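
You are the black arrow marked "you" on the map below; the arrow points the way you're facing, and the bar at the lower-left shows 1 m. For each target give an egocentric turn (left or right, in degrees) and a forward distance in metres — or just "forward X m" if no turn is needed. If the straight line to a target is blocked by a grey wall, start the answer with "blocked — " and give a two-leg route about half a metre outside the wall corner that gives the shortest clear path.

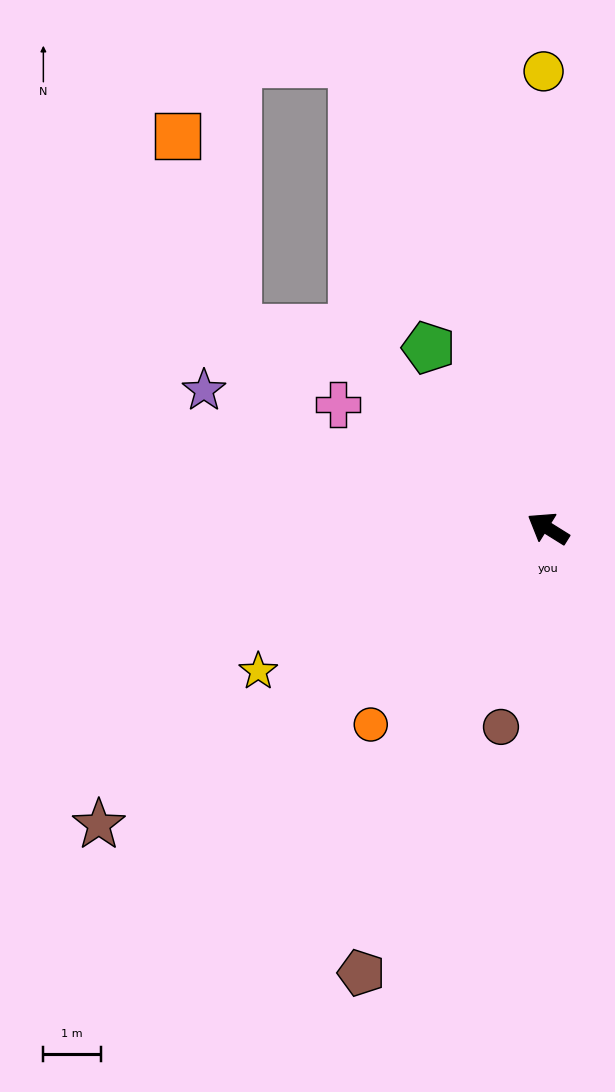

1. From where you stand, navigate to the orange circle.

turn left 80°, forward 4.6 m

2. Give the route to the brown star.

turn left 65°, forward 9.4 m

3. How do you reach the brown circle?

turn left 109°, forward 3.6 m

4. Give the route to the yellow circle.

turn right 57°, forward 8.0 m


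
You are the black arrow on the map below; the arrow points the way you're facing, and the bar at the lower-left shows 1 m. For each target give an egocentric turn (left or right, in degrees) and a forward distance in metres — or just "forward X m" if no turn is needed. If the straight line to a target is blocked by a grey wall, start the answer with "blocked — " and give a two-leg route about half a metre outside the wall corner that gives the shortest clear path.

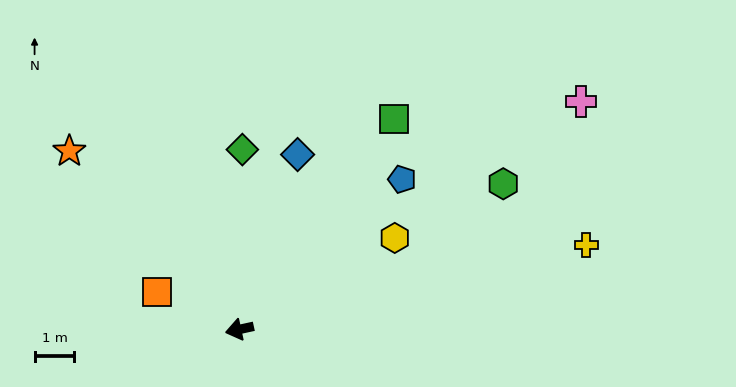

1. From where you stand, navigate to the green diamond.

turn right 103°, forward 4.5 m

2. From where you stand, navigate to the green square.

turn right 139°, forward 6.6 m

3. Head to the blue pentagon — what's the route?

turn right 150°, forward 5.6 m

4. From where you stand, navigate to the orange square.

turn right 37°, forward 2.3 m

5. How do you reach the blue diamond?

turn right 121°, forward 4.6 m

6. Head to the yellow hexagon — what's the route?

turn right 162°, forward 4.5 m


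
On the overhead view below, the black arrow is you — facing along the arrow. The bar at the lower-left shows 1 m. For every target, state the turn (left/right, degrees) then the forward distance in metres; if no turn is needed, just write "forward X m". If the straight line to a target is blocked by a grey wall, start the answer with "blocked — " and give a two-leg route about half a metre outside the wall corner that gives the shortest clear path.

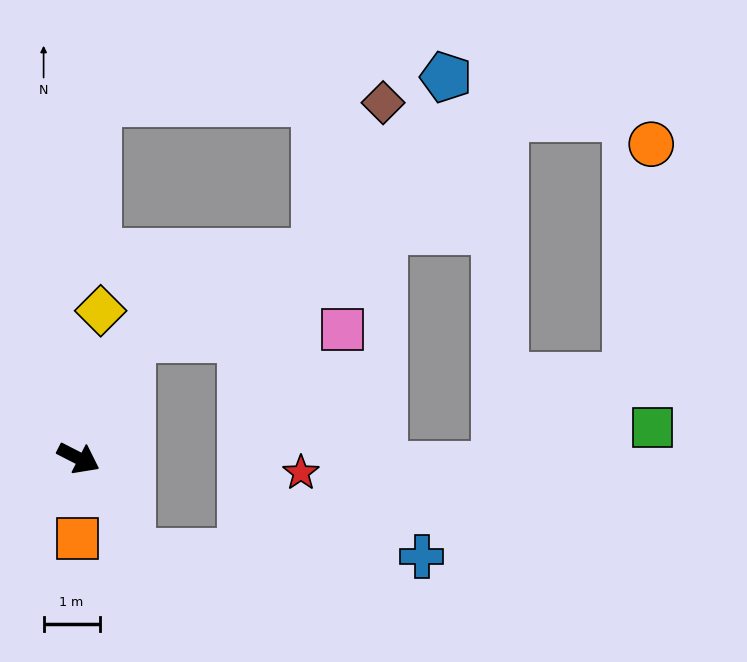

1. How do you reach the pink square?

blocked — turn left 93°, forward 2.3 m, then turn right 63°, forward 3.8 m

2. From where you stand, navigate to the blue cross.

blocked — turn right 33°, forward 1.9 m, then turn left 59°, forward 5.2 m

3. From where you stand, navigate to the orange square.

turn right 64°, forward 1.4 m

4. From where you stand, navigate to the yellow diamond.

turn left 109°, forward 2.7 m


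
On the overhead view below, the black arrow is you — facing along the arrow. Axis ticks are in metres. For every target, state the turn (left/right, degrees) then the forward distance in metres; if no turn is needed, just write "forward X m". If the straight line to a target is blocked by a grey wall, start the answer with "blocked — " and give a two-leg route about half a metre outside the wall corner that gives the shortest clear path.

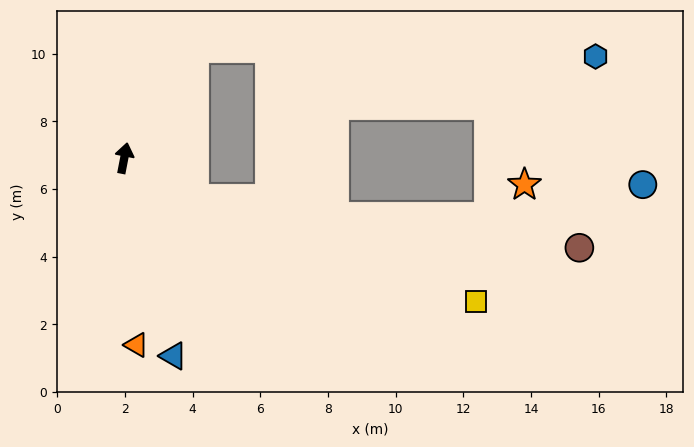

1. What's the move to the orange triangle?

turn right 165°, forward 5.5 m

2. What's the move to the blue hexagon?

blocked — turn right 22°, forward 3.8 m, then turn right 58°, forward 11.9 m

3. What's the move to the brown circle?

blocked — turn right 109°, forward 2.4 m, then turn left 23°, forward 11.5 m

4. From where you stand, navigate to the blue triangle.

turn right 155°, forward 6.0 m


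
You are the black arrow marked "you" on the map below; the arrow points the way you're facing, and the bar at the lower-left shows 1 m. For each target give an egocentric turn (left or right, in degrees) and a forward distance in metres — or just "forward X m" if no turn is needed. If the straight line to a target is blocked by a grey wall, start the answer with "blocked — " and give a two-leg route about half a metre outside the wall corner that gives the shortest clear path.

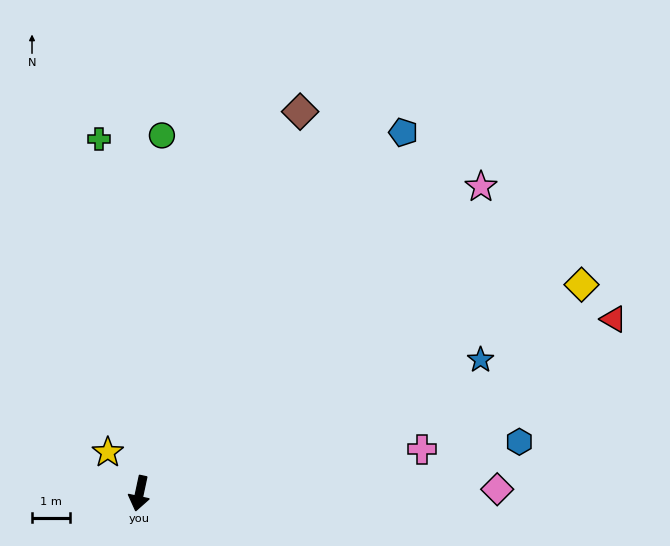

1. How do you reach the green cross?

turn right 161°, forward 9.3 m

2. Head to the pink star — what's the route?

turn left 144°, forward 12.0 m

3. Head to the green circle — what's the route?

turn right 172°, forward 9.4 m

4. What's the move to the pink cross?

turn left 111°, forward 7.5 m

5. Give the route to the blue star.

turn left 123°, forward 9.6 m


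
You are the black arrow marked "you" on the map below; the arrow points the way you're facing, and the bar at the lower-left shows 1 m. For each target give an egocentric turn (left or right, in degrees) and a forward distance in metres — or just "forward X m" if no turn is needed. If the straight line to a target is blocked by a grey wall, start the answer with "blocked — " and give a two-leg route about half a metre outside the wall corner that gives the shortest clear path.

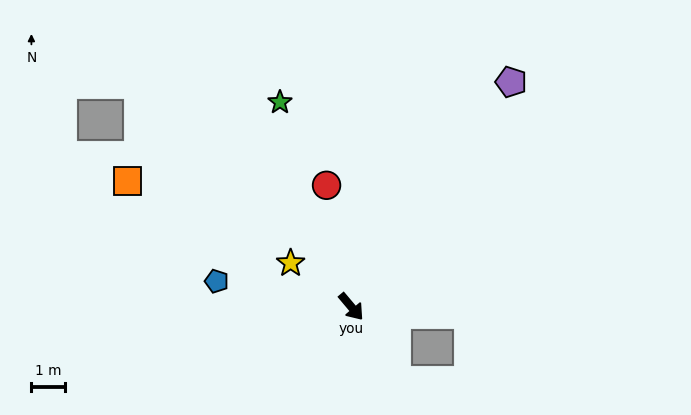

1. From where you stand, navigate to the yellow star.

turn right 166°, forward 2.2 m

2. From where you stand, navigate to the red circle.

turn left 151°, forward 3.6 m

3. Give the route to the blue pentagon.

turn right 141°, forward 4.0 m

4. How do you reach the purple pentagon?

turn left 104°, forward 8.1 m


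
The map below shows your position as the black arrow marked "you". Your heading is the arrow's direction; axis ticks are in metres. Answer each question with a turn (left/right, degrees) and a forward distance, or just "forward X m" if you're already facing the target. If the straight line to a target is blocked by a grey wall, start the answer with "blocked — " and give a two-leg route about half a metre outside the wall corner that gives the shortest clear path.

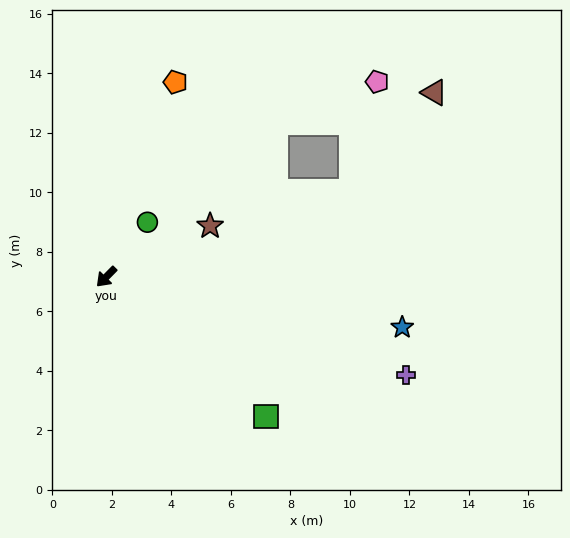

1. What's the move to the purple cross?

turn left 116°, forward 10.6 m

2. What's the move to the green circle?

turn right 172°, forward 2.3 m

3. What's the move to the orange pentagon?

turn right 155°, forward 6.9 m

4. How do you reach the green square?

turn left 93°, forward 7.1 m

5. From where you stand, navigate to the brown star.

turn left 161°, forward 3.9 m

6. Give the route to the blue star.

turn left 125°, forward 10.1 m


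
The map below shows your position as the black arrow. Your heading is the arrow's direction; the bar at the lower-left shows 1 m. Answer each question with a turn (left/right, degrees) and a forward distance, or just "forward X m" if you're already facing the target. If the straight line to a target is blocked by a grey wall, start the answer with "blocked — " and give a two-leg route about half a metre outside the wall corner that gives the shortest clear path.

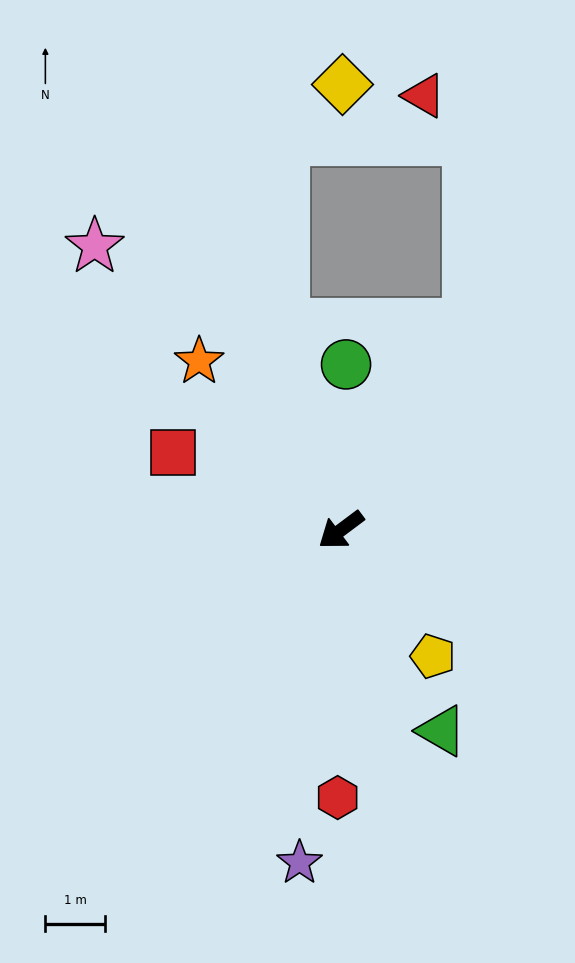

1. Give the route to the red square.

turn right 62°, forward 3.1 m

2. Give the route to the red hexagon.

turn left 52°, forward 4.5 m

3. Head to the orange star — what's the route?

turn right 87°, forward 3.7 m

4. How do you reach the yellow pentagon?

turn left 89°, forward 2.6 m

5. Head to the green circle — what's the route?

turn right 129°, forward 2.8 m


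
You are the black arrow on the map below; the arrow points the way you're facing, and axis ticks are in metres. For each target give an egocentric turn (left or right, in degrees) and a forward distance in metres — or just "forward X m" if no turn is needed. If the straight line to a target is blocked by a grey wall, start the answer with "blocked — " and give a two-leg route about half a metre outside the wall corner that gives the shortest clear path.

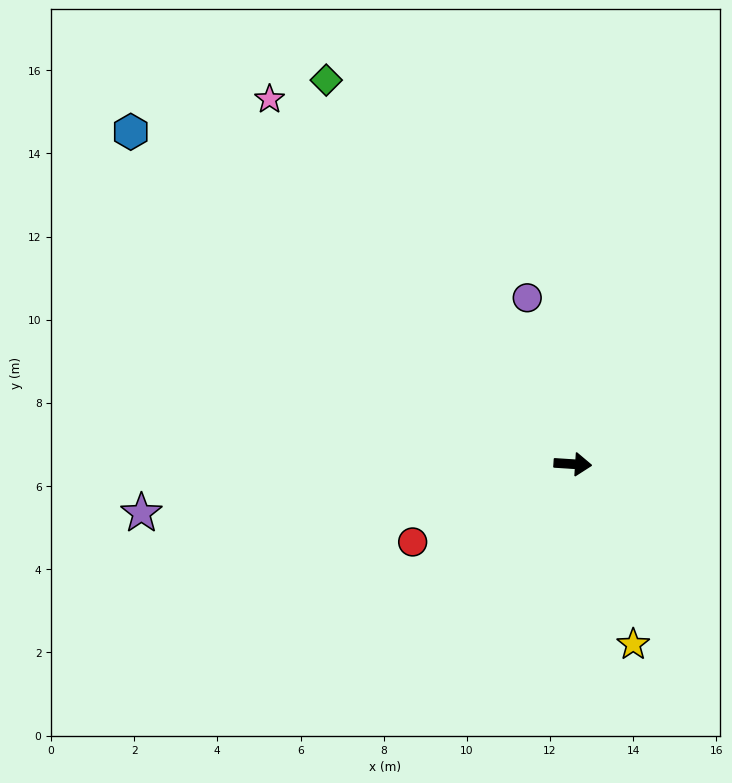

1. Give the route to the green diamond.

turn left 126°, forward 11.0 m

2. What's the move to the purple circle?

turn left 109°, forward 4.1 m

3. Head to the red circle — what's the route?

turn right 150°, forward 4.3 m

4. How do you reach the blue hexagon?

turn left 147°, forward 13.3 m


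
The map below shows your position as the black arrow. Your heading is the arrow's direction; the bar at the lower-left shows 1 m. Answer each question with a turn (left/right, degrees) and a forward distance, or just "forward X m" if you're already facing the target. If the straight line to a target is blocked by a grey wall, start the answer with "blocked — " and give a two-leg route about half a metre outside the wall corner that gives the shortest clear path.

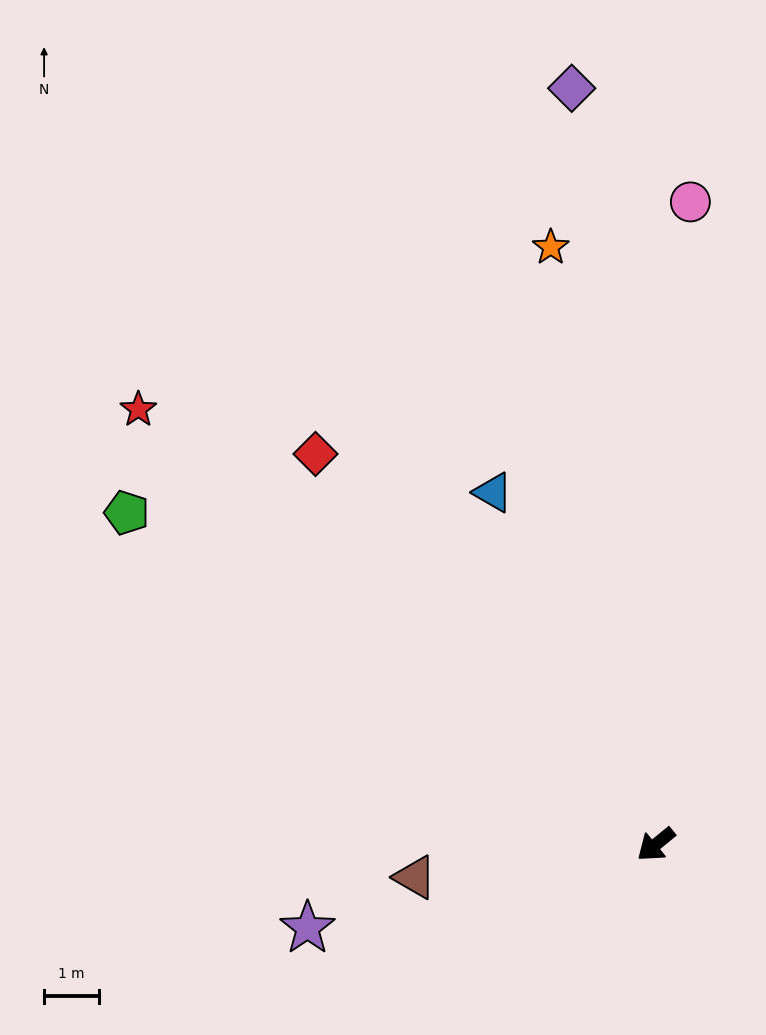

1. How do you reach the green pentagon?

turn right 71°, forward 11.3 m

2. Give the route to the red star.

turn right 79°, forward 12.2 m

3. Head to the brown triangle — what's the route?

turn right 32°, forward 4.4 m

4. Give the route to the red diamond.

turn right 88°, forward 9.4 m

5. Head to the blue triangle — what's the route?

turn right 105°, forward 7.0 m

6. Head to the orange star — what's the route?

turn right 119°, forward 11.0 m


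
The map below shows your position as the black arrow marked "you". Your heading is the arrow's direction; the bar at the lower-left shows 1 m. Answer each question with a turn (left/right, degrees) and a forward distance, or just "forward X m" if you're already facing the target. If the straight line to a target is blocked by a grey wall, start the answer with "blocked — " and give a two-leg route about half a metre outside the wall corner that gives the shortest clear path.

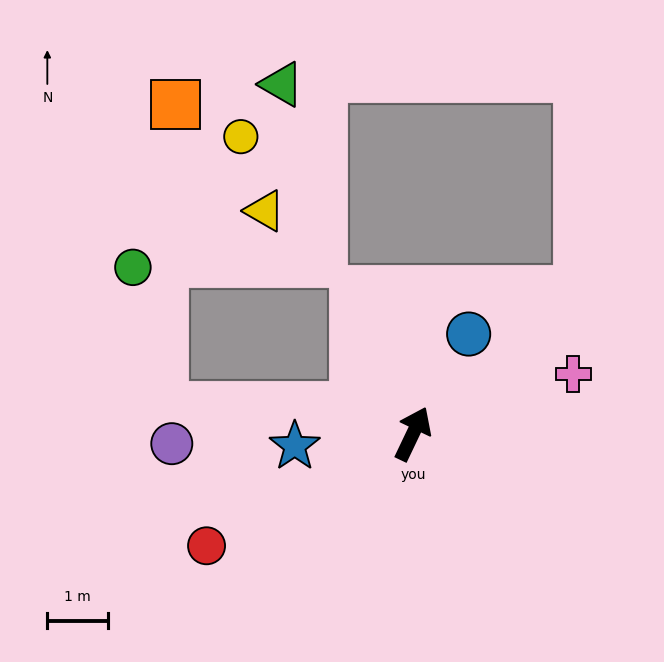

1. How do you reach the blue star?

turn left 121°, forward 2.0 m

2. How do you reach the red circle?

turn left 144°, forward 3.9 m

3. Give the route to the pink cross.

turn right 44°, forward 2.8 m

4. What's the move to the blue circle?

turn right 4°, forward 1.9 m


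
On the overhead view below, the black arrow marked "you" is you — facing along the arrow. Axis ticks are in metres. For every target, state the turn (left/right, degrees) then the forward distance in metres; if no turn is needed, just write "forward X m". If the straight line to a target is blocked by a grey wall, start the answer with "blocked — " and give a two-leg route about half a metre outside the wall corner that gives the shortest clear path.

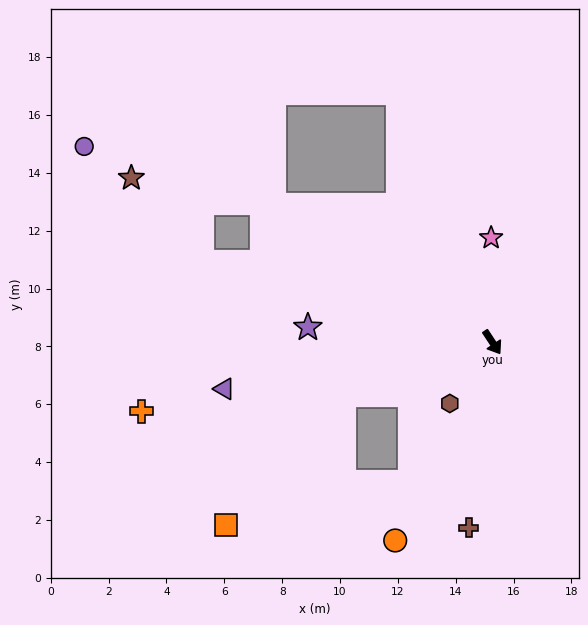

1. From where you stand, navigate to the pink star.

turn left 147°, forward 3.6 m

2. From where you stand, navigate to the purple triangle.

turn right 114°, forward 9.4 m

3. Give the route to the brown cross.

turn right 41°, forward 6.5 m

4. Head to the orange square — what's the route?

blocked — turn right 104°, forward 5.4 m, then turn left 28°, forward 6.1 m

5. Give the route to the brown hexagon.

turn right 68°, forward 2.6 m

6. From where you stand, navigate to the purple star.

turn right 128°, forward 6.4 m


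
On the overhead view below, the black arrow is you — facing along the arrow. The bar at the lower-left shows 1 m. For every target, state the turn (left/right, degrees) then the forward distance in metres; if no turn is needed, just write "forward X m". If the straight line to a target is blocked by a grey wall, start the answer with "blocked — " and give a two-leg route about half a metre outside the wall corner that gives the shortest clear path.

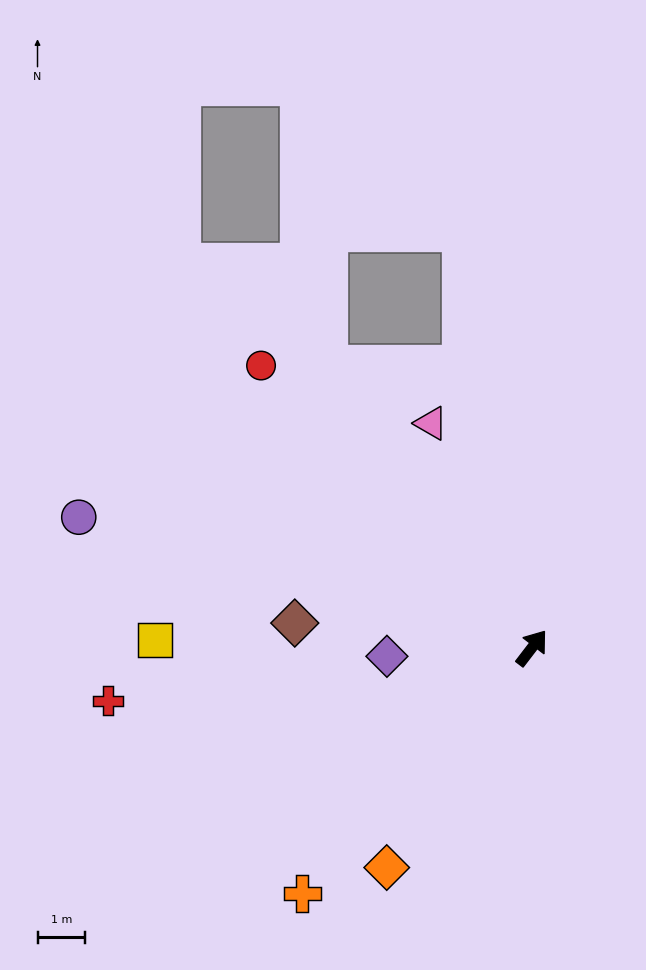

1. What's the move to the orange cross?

turn left 174°, forward 7.0 m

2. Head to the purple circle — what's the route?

turn left 111°, forward 9.9 m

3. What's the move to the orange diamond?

turn right 176°, forward 5.5 m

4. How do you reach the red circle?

turn left 81°, forward 8.2 m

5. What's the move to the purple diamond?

turn left 131°, forward 3.0 m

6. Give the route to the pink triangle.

turn left 62°, forward 5.2 m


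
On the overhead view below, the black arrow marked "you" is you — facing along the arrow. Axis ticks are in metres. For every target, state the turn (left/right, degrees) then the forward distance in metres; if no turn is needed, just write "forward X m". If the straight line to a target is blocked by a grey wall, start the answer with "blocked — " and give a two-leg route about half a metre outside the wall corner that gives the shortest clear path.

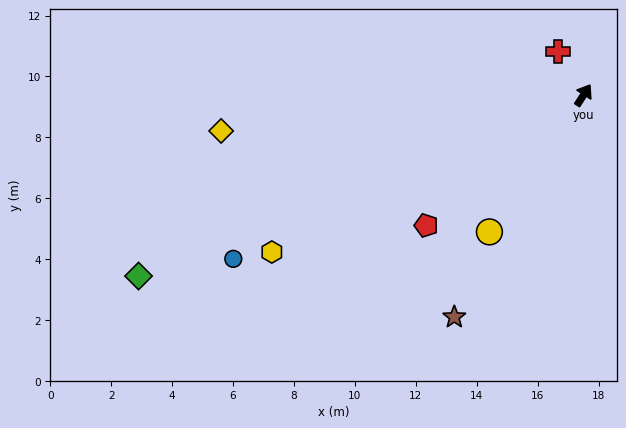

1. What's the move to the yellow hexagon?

turn left 149°, forward 11.5 m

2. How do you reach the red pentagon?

turn left 162°, forward 6.7 m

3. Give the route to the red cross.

turn left 63°, forward 1.7 m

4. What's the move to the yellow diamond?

turn left 128°, forward 12.0 m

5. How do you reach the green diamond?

turn left 145°, forward 15.8 m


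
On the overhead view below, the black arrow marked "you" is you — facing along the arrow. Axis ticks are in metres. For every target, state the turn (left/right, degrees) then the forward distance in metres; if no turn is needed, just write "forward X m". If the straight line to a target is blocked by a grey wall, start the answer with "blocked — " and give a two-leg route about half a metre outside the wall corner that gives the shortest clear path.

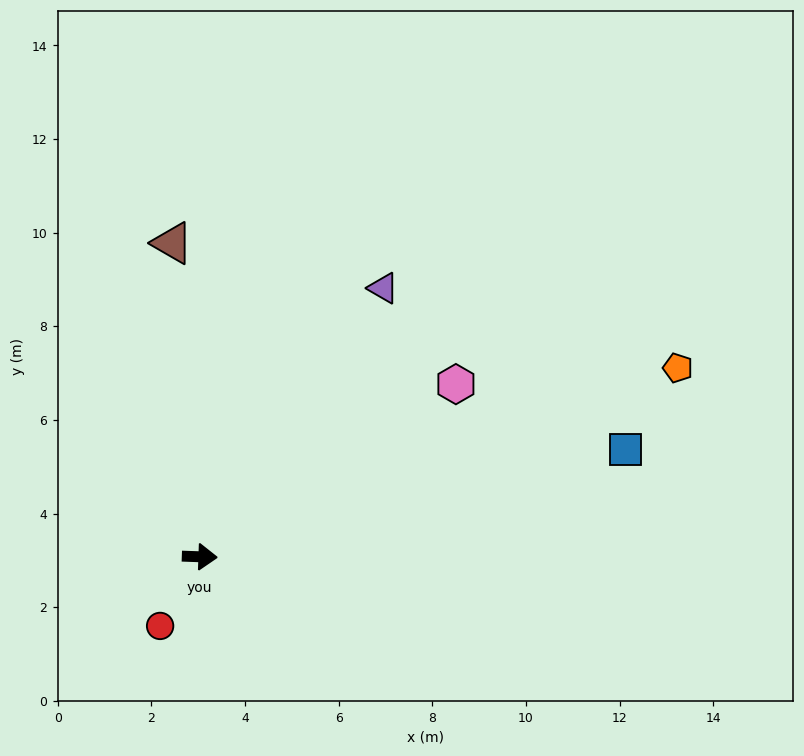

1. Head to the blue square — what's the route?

turn left 16°, forward 9.4 m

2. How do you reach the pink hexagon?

turn left 36°, forward 6.6 m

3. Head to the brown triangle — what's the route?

turn left 97°, forward 6.7 m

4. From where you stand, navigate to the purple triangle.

turn left 58°, forward 6.9 m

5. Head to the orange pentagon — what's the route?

turn left 24°, forward 11.0 m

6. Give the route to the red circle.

turn right 118°, forward 1.7 m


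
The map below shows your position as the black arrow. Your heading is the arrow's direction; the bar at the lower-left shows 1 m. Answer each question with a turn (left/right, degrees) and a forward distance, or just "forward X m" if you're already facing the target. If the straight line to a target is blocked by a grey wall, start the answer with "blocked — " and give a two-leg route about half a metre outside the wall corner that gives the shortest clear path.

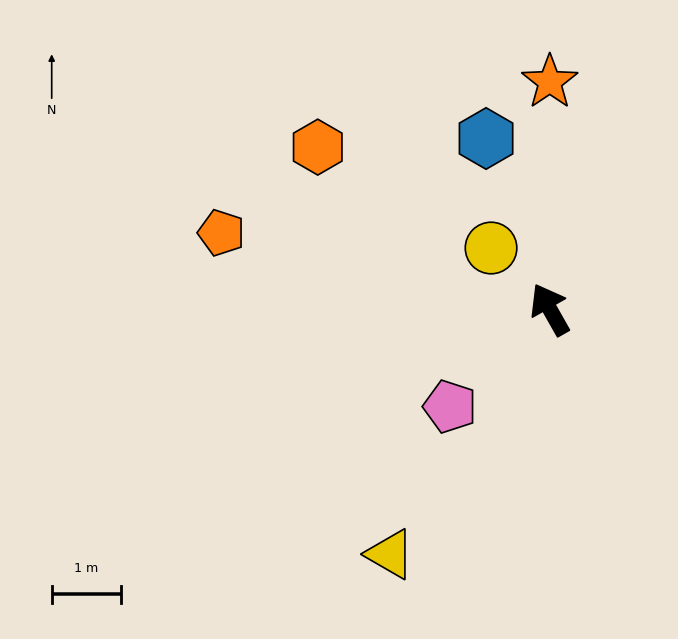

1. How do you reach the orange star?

turn right 30°, forward 3.3 m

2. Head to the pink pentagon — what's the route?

turn left 105°, forward 2.0 m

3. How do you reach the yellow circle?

turn left 14°, forward 1.2 m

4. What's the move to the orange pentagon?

turn left 47°, forward 4.9 m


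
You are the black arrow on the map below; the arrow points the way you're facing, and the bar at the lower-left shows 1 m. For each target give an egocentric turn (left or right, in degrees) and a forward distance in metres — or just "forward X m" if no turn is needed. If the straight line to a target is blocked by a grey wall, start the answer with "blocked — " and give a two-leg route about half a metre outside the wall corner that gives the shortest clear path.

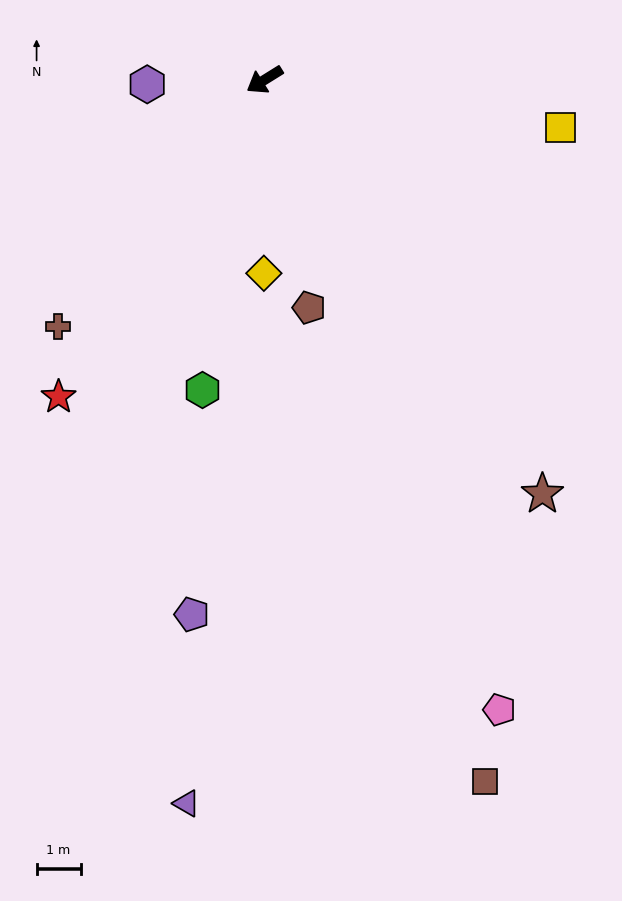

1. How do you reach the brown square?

turn left 76°, forward 16.7 m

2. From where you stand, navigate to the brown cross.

turn left 18°, forward 7.3 m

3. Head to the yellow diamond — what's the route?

turn left 58°, forward 4.4 m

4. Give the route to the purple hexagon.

turn right 30°, forward 2.7 m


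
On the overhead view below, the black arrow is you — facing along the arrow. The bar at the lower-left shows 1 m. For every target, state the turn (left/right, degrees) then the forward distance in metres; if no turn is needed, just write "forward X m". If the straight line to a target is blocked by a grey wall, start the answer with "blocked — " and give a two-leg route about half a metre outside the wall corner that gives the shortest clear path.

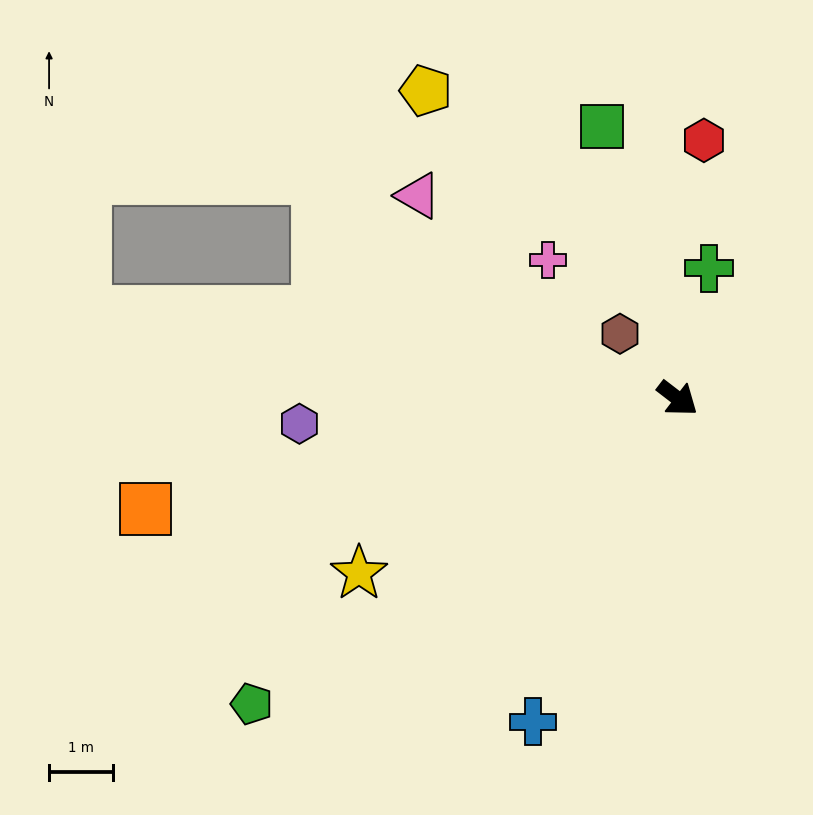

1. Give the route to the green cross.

turn left 114°, forward 2.1 m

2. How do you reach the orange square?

turn right 131°, forward 8.5 m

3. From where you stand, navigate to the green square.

turn left 143°, forward 4.4 m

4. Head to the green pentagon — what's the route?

turn right 107°, forward 8.2 m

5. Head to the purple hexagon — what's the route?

turn right 139°, forward 5.9 m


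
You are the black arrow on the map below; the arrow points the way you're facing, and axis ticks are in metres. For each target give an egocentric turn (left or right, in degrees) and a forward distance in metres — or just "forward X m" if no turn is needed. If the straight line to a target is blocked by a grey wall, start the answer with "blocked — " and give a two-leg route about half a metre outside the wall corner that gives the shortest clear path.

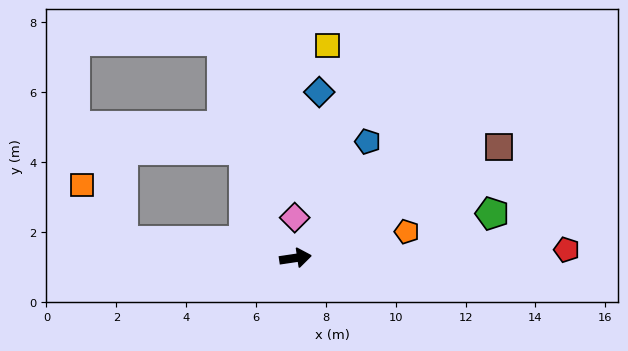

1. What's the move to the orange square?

blocked — turn left 166°, forward 5.0 m, then turn right 48°, forward 2.0 m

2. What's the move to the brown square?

turn left 20°, forward 6.6 m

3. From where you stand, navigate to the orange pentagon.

turn left 5°, forward 3.3 m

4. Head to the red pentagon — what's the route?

turn right 7°, forward 7.8 m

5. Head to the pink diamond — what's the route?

turn left 83°, forward 1.2 m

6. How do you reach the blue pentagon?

turn left 50°, forward 3.9 m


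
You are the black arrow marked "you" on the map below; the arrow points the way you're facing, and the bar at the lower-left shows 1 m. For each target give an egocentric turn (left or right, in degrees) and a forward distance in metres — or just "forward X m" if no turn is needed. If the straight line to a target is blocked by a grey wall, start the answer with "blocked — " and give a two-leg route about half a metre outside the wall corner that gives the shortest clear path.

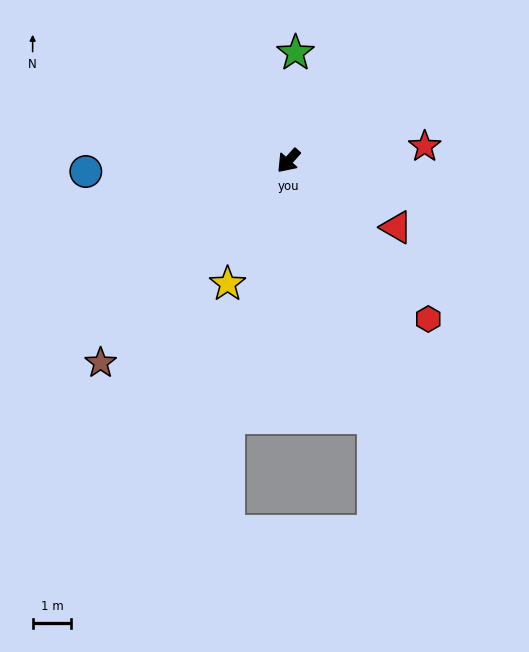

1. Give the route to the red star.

turn left 138°, forward 3.5 m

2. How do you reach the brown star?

forward 7.1 m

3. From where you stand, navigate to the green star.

turn right 142°, forward 2.8 m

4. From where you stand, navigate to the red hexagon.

turn left 83°, forward 5.5 m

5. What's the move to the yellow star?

turn left 16°, forward 3.5 m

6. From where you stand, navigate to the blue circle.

turn right 45°, forward 5.2 m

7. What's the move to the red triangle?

turn left 100°, forward 3.3 m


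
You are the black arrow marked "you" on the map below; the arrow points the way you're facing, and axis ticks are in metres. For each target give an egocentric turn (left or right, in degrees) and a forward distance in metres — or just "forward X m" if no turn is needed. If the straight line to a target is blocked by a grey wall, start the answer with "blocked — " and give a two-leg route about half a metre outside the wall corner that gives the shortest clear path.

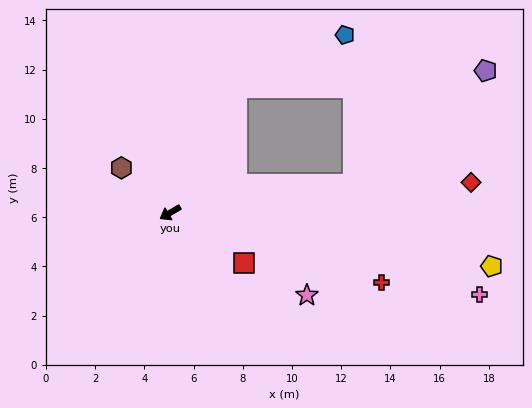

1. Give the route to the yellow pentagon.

turn left 140°, forward 13.2 m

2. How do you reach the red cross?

turn left 131°, forward 9.0 m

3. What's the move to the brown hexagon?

turn right 73°, forward 2.7 m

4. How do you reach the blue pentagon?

blocked — turn right 149°, forward 5.8 m, then turn right 35°, forward 4.9 m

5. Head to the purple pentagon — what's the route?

blocked — turn left 159°, forward 7.5 m, then turn left 31°, forward 7.1 m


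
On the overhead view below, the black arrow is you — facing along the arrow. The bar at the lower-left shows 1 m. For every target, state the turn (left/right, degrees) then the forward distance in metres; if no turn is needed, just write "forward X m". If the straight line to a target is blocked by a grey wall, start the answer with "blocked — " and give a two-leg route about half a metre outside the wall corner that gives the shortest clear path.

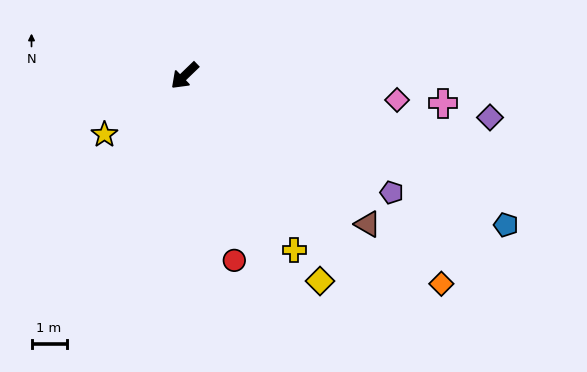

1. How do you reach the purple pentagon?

turn left 107°, forward 6.8 m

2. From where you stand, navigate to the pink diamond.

turn left 129°, forward 6.1 m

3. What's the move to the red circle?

turn left 61°, forward 5.4 m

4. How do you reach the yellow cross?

turn left 78°, forward 5.9 m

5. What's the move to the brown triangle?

turn left 97°, forward 6.7 m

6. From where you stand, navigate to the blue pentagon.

turn left 111°, forward 10.1 m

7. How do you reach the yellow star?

turn right 8°, forward 2.8 m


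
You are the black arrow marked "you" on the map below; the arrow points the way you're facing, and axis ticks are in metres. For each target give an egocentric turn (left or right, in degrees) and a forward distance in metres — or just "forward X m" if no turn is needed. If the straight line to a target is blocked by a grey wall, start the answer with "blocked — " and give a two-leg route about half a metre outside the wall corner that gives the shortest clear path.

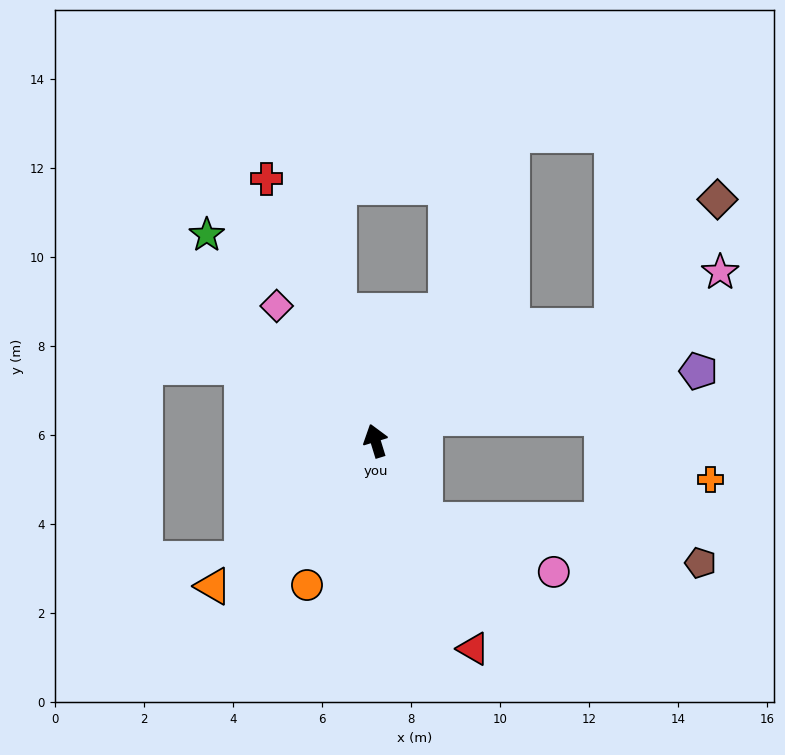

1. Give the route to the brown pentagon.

blocked — turn right 166°, forward 2.1 m, then turn left 50°, forward 6.3 m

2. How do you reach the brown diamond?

blocked — turn right 81°, forward 5.9 m, then turn left 25°, forward 3.7 m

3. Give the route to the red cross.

turn left 5°, forward 6.4 m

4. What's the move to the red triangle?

turn right 172°, forward 5.2 m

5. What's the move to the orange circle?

turn left 138°, forward 3.6 m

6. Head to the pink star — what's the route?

turn right 81°, forward 8.6 m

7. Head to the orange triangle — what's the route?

turn left 115°, forward 4.9 m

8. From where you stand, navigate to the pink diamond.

turn left 19°, forward 3.8 m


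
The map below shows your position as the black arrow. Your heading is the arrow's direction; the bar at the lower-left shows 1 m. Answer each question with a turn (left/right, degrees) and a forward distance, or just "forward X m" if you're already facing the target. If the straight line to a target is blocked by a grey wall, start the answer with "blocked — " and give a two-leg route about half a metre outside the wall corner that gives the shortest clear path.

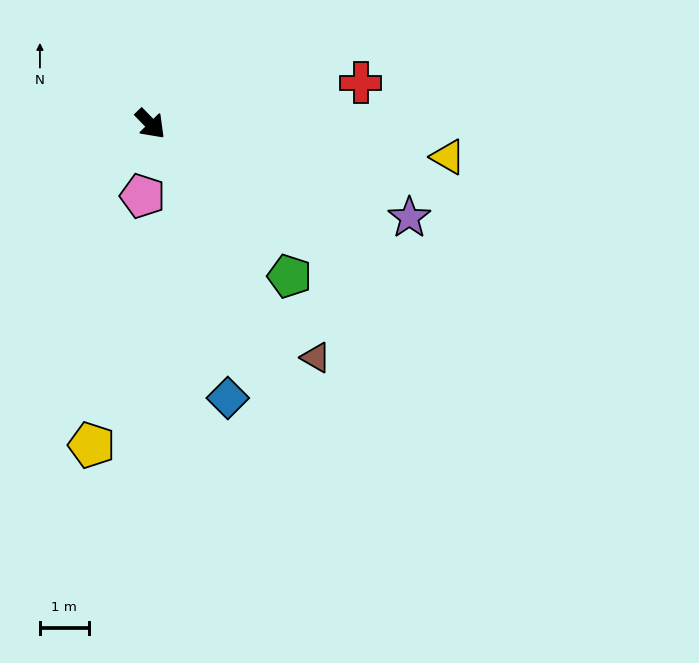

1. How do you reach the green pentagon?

forward 4.2 m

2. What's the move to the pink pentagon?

turn right 50°, forward 1.5 m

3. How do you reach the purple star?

turn left 26°, forward 5.7 m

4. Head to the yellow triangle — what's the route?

turn left 40°, forward 6.1 m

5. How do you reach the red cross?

turn left 57°, forward 4.4 m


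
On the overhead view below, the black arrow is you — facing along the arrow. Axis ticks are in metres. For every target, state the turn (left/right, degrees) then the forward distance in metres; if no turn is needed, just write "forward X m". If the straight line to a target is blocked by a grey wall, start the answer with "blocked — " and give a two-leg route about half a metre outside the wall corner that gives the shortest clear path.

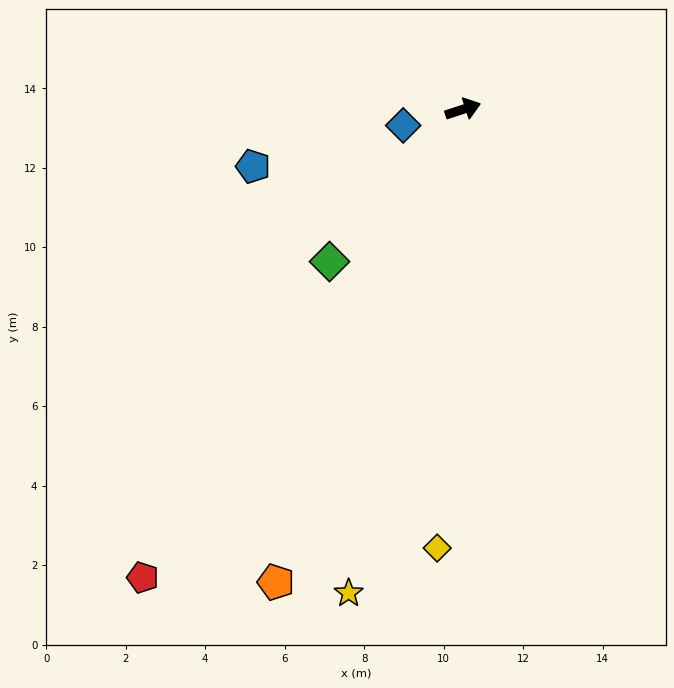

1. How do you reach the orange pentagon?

turn right 130°, forward 12.8 m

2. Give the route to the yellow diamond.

turn right 111°, forward 11.1 m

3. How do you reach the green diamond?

turn right 149°, forward 5.1 m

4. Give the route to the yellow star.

turn right 121°, forward 12.5 m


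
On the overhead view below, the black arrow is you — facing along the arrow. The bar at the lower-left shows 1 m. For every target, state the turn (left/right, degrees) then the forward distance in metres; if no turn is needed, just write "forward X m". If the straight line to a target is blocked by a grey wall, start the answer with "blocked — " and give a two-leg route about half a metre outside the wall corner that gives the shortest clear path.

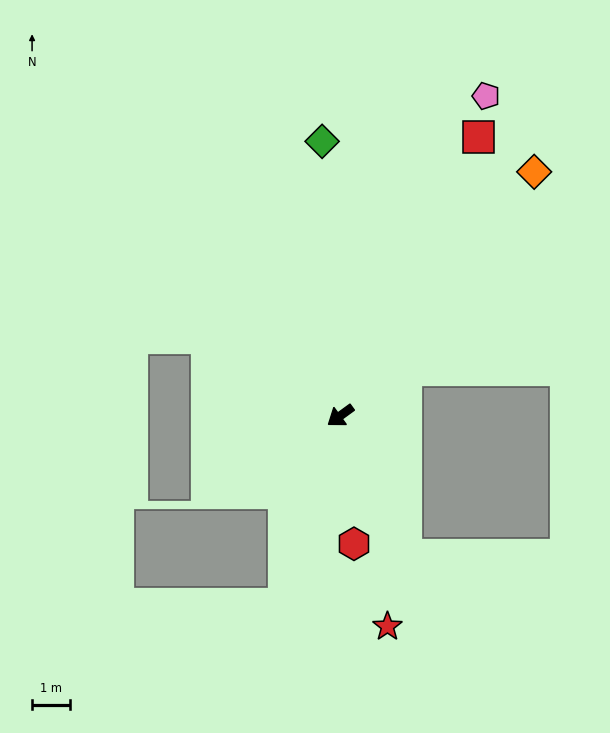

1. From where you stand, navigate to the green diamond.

turn right 122°, forward 7.2 m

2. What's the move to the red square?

turn right 152°, forward 8.2 m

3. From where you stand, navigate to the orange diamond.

turn right 164°, forward 8.2 m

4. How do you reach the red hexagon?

turn left 60°, forward 3.4 m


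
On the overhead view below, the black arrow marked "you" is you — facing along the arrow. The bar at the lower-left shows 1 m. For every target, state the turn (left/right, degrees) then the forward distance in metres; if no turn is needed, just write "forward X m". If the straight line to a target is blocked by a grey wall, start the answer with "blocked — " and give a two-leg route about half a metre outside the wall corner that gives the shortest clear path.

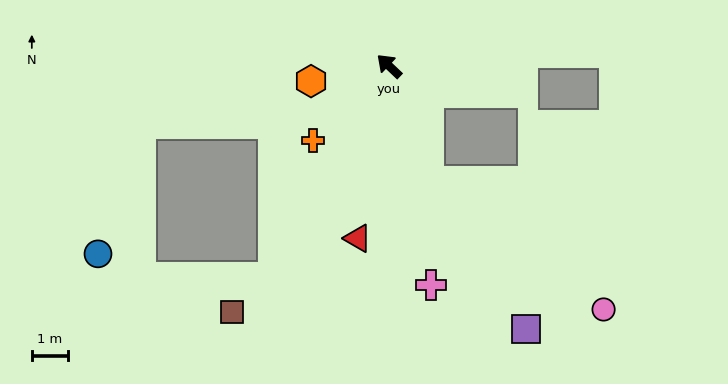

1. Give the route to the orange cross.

turn left 88°, forward 3.0 m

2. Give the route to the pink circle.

blocked — turn left 153°, forward 3.4 m, then turn left 34°, forward 6.1 m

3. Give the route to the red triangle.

turn left 123°, forward 4.9 m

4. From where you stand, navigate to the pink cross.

turn left 144°, forward 6.2 m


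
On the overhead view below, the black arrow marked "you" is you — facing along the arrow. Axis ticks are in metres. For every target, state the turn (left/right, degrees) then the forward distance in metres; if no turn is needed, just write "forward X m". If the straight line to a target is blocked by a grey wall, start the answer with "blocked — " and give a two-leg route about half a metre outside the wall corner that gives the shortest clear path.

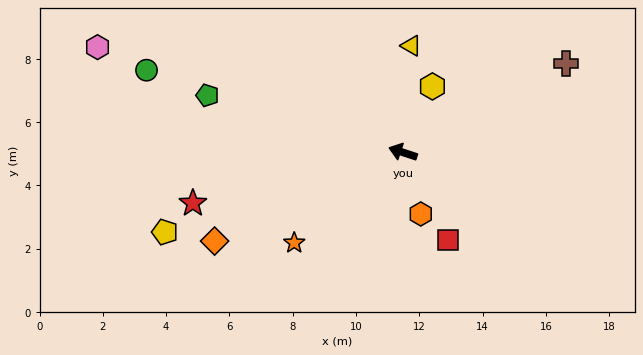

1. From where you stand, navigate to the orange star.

turn left 58°, forward 4.5 m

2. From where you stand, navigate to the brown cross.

turn right 133°, forward 5.9 m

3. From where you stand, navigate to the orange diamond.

turn left 43°, forward 6.6 m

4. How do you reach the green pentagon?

turn left 2°, forward 6.4 m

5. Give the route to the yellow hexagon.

turn right 96°, forward 2.3 m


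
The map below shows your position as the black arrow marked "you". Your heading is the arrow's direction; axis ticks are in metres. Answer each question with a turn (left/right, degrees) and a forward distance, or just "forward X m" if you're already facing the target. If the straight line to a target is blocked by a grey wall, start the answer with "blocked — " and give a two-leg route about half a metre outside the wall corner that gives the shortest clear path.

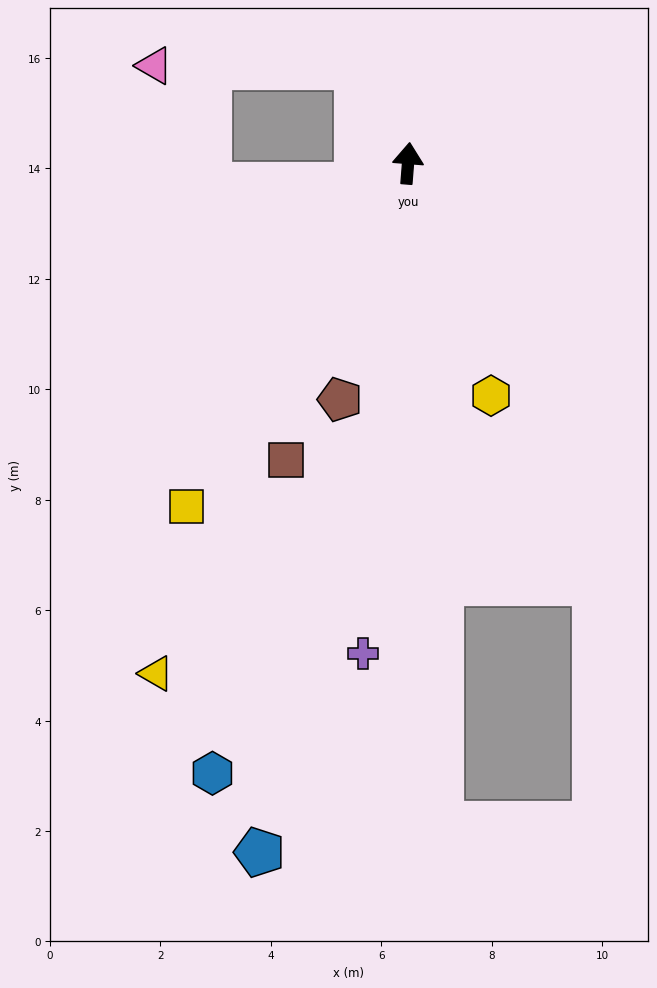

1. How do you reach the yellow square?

turn left 152°, forward 7.4 m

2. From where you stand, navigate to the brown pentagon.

turn left 168°, forward 4.5 m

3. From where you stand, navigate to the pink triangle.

blocked — turn left 32°, forward 2.0 m, then turn left 62°, forward 3.7 m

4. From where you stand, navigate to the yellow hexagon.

turn right 156°, forward 4.5 m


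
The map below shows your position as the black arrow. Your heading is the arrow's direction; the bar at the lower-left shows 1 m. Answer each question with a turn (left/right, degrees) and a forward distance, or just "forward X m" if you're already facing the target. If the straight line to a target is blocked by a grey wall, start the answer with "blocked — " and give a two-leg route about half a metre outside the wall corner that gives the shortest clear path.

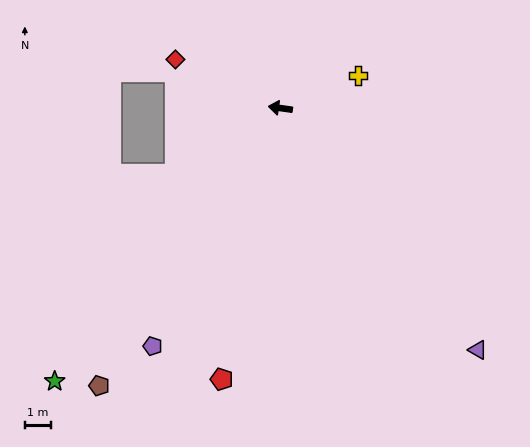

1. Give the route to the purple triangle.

turn left 137°, forward 11.8 m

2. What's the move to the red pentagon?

turn left 86°, forward 10.5 m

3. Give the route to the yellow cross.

turn right 149°, forward 3.2 m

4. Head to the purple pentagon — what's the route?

turn left 70°, forward 10.2 m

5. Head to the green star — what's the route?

turn left 58°, forward 13.4 m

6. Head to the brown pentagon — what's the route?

turn left 65°, forward 12.5 m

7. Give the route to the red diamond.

turn right 17°, forward 4.4 m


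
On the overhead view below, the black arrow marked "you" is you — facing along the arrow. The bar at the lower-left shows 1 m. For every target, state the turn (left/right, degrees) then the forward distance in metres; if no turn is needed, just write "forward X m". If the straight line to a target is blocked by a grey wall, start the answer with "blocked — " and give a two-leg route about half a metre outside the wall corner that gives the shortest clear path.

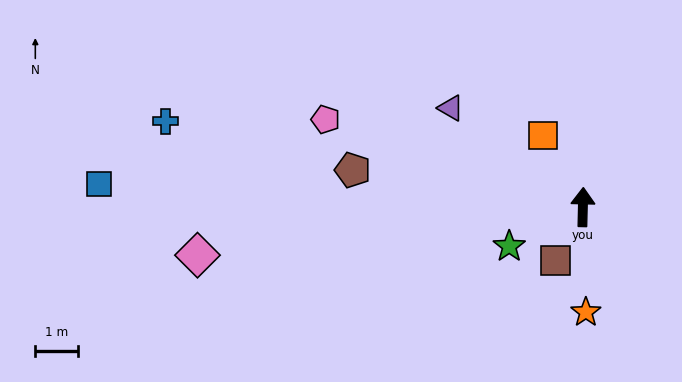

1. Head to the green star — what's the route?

turn left 119°, forward 1.9 m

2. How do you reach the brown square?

turn left 154°, forward 1.4 m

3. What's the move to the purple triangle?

turn left 55°, forward 3.9 m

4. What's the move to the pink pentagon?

turn left 73°, forward 6.3 m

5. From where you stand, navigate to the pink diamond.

turn left 98°, forward 9.1 m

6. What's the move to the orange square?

turn left 31°, forward 1.9 m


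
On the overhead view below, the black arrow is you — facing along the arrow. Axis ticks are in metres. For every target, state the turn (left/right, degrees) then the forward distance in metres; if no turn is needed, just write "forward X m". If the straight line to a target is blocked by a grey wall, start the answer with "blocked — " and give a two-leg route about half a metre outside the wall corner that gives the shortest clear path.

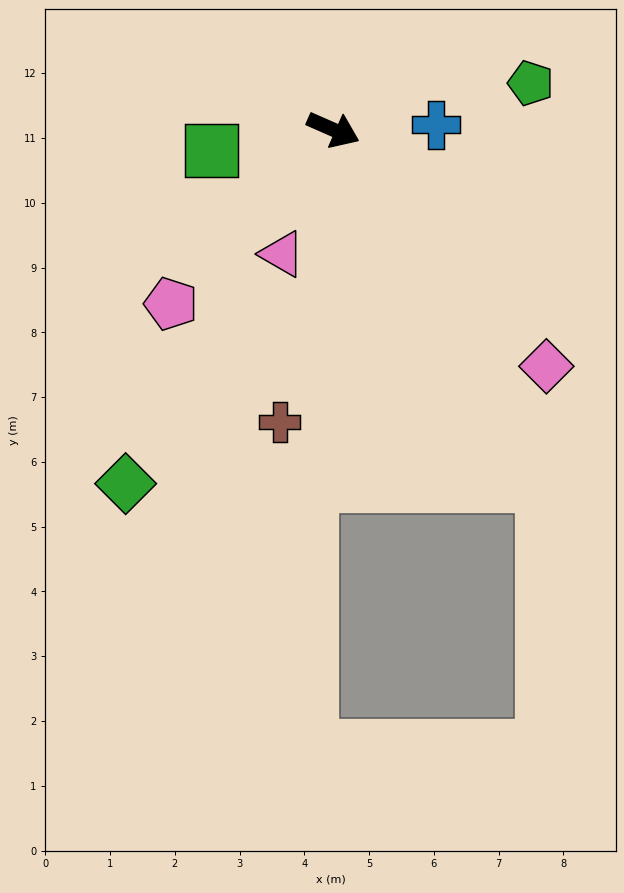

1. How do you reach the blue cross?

turn left 27°, forward 1.6 m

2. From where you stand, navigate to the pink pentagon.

turn right 109°, forward 3.7 m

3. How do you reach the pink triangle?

turn right 89°, forward 2.1 m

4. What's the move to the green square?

turn right 146°, forward 1.9 m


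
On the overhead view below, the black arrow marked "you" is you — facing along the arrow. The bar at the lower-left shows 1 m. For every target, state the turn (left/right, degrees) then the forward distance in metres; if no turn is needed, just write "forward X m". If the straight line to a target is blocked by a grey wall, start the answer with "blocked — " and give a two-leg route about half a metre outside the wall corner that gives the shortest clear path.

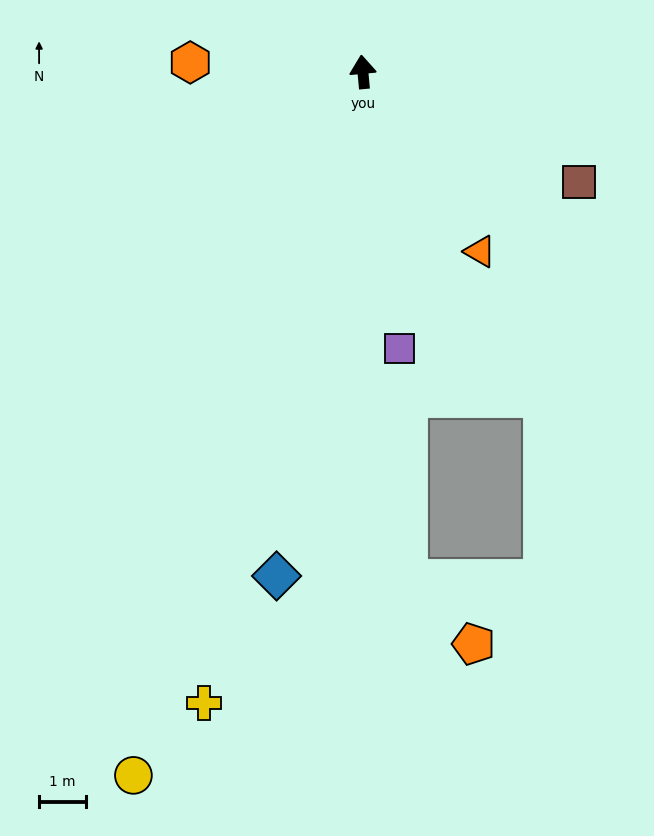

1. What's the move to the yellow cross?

turn left 161°, forward 13.9 m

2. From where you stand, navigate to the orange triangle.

turn right 152°, forward 4.6 m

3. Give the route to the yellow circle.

turn left 157°, forward 15.8 m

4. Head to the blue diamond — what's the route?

turn left 165°, forward 10.9 m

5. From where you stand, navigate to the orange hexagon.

turn left 82°, forward 3.7 m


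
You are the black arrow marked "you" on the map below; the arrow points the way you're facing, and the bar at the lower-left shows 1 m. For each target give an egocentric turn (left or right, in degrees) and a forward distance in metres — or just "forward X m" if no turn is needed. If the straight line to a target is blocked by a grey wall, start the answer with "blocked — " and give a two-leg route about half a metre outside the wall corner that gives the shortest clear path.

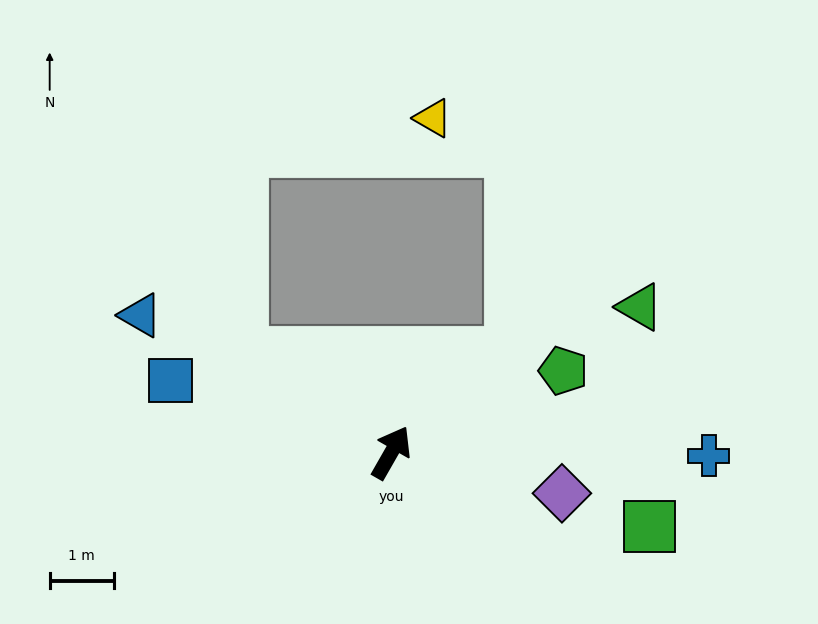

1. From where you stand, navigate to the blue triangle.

turn left 91°, forward 4.4 m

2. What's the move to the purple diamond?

turn right 74°, forward 2.7 m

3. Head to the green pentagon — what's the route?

turn right 35°, forward 3.0 m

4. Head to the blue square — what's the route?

turn left 102°, forward 3.6 m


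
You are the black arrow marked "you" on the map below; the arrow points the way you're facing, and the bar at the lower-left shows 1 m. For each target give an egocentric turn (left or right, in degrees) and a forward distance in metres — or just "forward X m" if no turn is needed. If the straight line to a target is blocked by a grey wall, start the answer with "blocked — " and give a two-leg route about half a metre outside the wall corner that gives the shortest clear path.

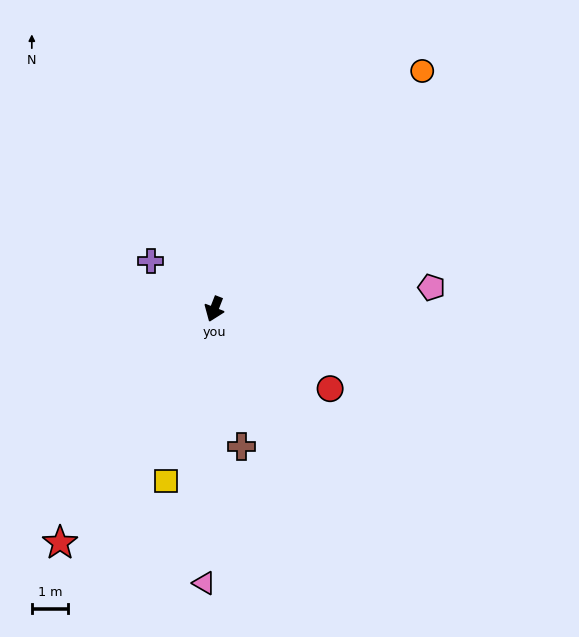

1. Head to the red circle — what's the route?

turn left 77°, forward 3.9 m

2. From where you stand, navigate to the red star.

turn right 12°, forward 7.8 m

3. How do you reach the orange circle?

turn left 160°, forward 8.8 m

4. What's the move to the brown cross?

turn left 32°, forward 3.9 m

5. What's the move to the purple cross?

turn right 106°, forward 2.2 m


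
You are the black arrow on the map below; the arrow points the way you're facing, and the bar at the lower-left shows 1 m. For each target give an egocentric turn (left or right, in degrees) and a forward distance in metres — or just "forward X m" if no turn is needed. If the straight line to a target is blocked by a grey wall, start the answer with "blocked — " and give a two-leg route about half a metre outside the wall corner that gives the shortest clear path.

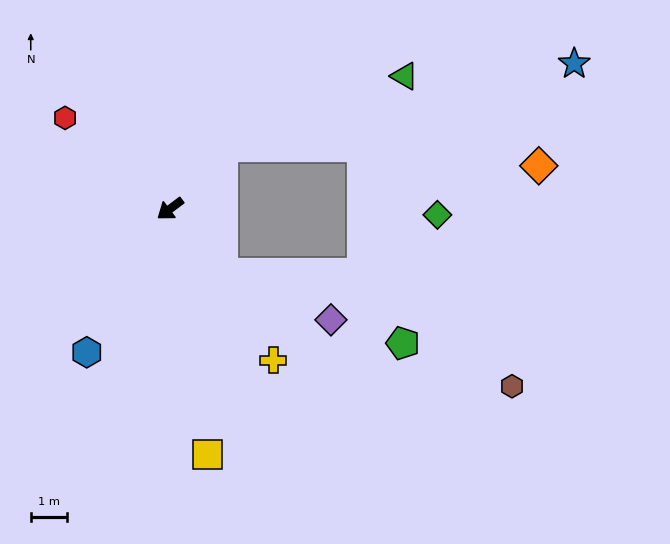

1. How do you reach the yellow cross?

turn left 87°, forward 5.1 m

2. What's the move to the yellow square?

turn left 62°, forward 6.9 m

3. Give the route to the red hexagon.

turn right 78°, forward 3.9 m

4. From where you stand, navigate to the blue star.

blocked — turn right 167°, forward 2.2 m, then turn right 37°, forward 10.1 m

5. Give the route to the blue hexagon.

turn left 23°, forward 4.6 m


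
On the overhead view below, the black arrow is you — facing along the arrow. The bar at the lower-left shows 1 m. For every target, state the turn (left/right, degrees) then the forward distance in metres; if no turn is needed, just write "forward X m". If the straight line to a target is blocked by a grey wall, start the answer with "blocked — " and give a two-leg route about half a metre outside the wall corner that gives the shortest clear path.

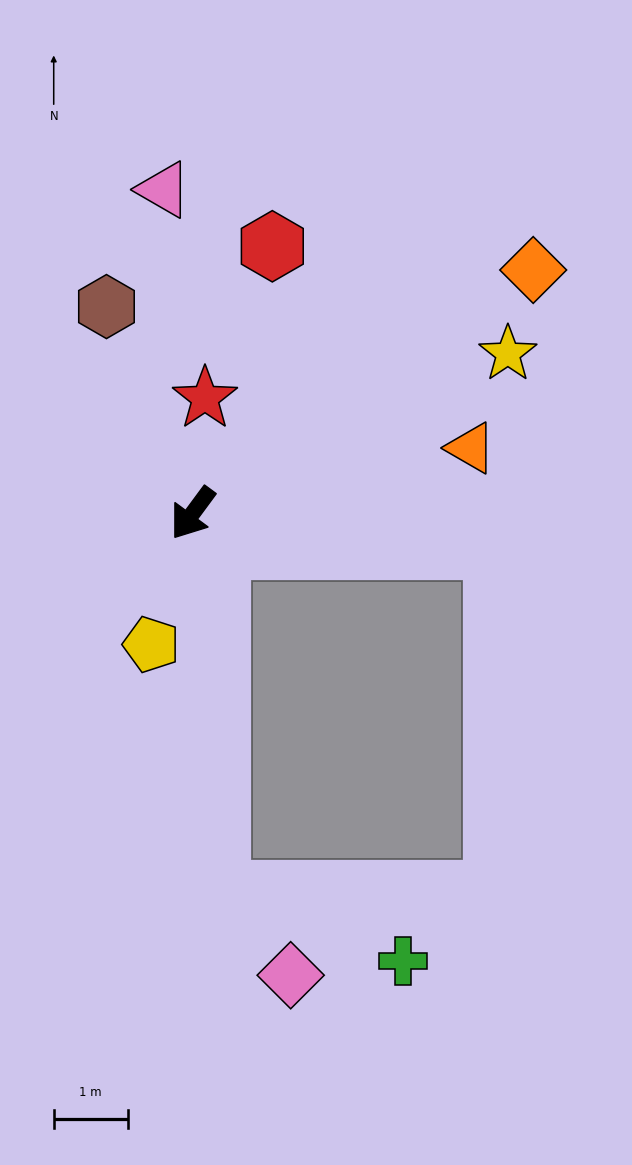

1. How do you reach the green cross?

blocked — turn left 40°, forward 5.1 m, then turn left 66°, forward 2.7 m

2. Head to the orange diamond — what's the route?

turn left 162°, forward 5.7 m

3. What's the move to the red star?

turn right 150°, forward 1.6 m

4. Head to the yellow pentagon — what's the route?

turn left 19°, forward 1.9 m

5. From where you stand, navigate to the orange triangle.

turn left 140°, forward 3.9 m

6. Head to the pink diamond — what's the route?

blocked — turn left 40°, forward 5.1 m, then turn left 37°, forward 1.5 m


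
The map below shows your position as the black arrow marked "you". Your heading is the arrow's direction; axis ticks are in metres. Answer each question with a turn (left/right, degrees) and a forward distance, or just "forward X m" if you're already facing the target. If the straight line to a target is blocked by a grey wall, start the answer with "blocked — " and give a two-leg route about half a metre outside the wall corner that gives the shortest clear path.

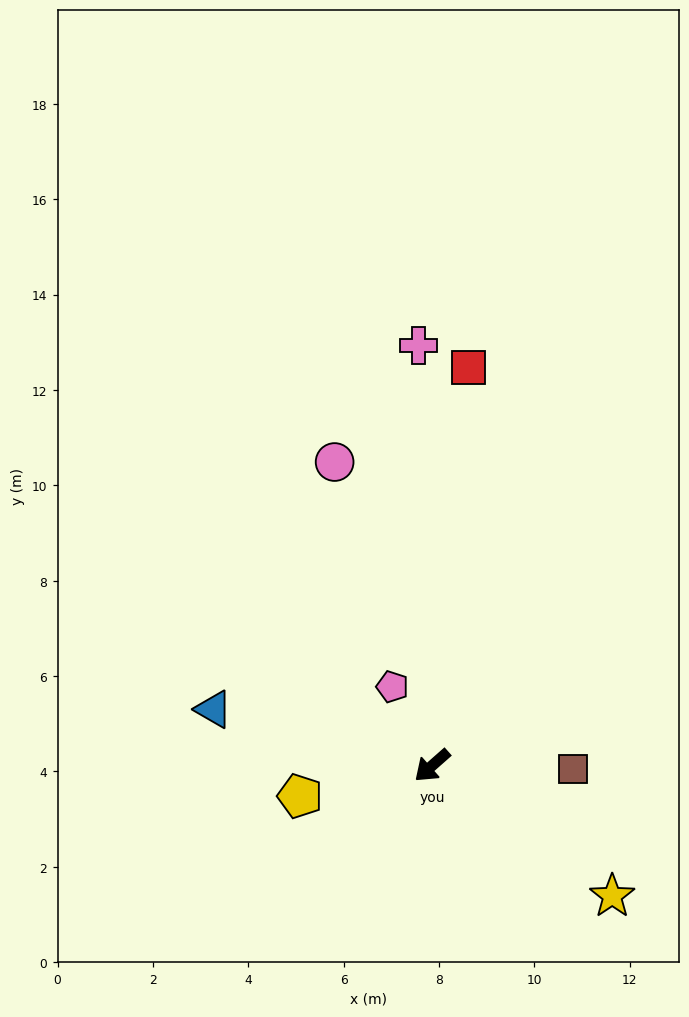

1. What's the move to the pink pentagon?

turn right 105°, forward 1.9 m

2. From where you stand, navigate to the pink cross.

turn right 130°, forward 8.8 m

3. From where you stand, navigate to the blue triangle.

turn right 56°, forward 4.7 m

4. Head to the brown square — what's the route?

turn left 137°, forward 3.0 m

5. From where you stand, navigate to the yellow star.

turn left 103°, forward 4.7 m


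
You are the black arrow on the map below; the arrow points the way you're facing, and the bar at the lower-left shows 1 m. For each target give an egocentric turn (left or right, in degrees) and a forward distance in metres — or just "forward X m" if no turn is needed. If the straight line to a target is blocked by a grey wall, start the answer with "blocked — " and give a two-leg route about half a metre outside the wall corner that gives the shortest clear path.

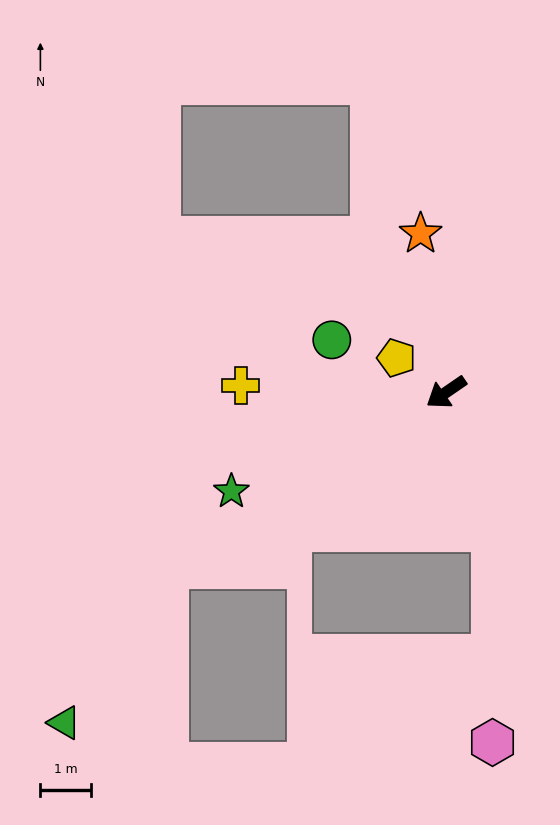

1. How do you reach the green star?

turn right 10°, forward 4.6 m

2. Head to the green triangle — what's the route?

blocked — turn right 2°, forward 6.5 m, then turn left 24°, forward 3.6 m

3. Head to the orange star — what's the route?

turn right 115°, forward 3.2 m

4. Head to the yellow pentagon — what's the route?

turn right 69°, forward 1.2 m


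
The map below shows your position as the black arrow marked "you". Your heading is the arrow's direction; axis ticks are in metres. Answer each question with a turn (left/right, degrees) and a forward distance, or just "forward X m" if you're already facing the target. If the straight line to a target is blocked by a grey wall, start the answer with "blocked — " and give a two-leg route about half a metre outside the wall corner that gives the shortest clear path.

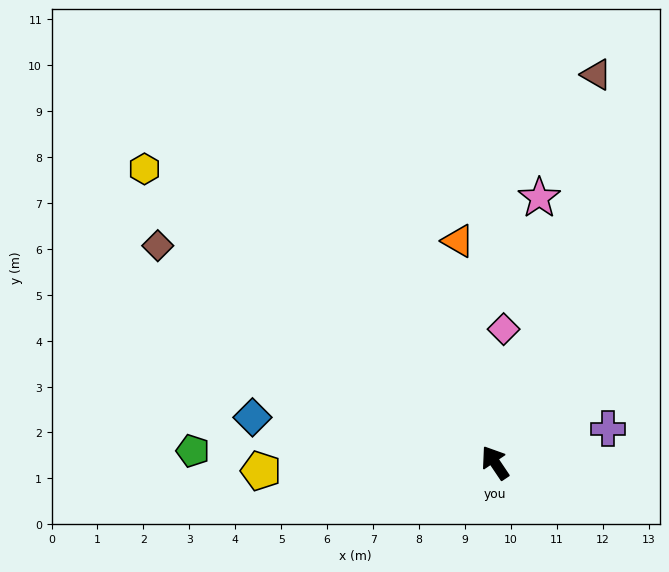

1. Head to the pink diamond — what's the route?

turn right 38°, forward 2.9 m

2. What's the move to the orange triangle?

turn right 24°, forward 4.9 m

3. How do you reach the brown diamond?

turn left 23°, forward 8.7 m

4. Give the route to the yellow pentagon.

turn left 58°, forward 5.1 m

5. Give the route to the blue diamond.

turn left 46°, forward 5.4 m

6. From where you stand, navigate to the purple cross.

turn right 107°, forward 2.6 m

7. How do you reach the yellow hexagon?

turn left 16°, forward 10.0 m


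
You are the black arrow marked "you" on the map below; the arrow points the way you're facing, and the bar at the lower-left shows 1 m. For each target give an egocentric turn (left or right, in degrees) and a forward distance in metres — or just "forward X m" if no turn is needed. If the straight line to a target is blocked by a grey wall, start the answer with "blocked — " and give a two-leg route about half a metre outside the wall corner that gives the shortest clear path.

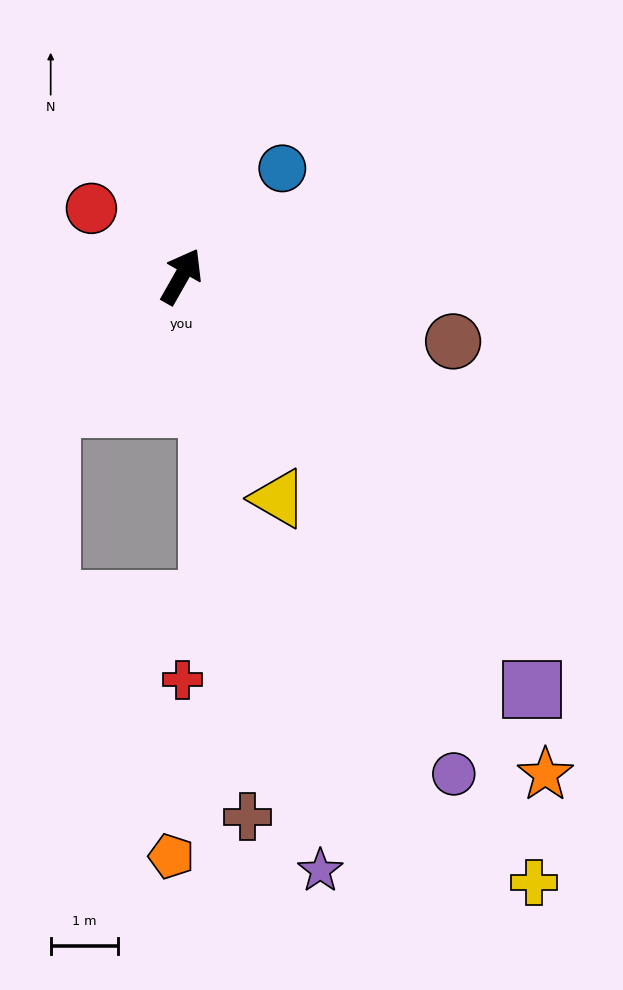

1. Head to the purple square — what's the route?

turn right 110°, forward 8.0 m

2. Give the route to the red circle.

turn left 83°, forward 1.7 m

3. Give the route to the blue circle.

turn right 13°, forward 2.2 m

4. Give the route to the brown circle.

turn right 74°, forward 4.1 m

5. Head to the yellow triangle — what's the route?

turn right 127°, forward 3.6 m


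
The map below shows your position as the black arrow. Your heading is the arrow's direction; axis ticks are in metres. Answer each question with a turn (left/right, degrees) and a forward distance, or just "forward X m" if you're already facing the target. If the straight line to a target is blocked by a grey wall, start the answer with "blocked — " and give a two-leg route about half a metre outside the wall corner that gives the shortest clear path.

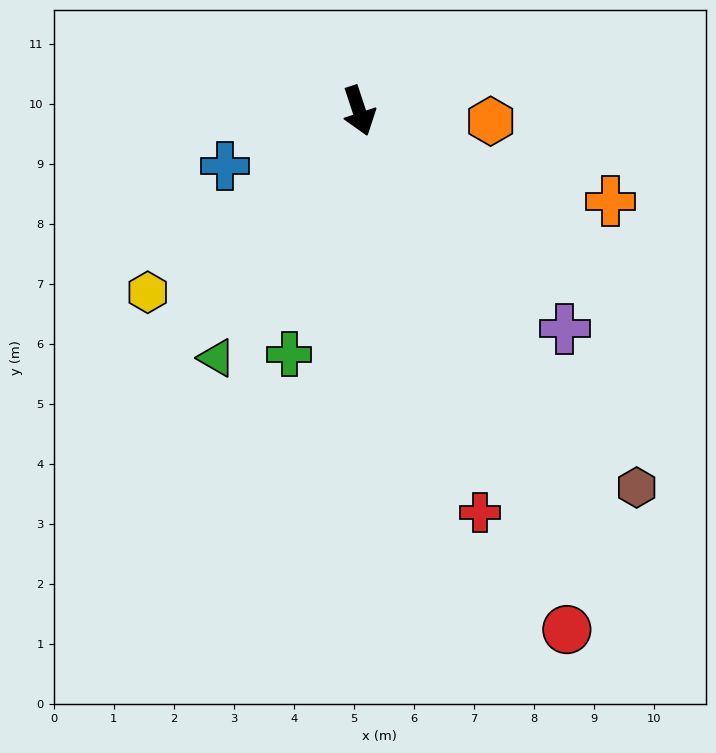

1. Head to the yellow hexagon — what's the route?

turn right 68°, forward 4.6 m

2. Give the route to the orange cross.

turn left 52°, forward 4.5 m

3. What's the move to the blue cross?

turn right 86°, forward 2.4 m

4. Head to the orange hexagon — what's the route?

turn left 67°, forward 2.2 m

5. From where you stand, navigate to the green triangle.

turn right 48°, forward 4.8 m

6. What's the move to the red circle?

turn left 4°, forward 9.3 m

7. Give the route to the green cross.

turn right 34°, forward 4.2 m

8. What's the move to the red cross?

forward 7.0 m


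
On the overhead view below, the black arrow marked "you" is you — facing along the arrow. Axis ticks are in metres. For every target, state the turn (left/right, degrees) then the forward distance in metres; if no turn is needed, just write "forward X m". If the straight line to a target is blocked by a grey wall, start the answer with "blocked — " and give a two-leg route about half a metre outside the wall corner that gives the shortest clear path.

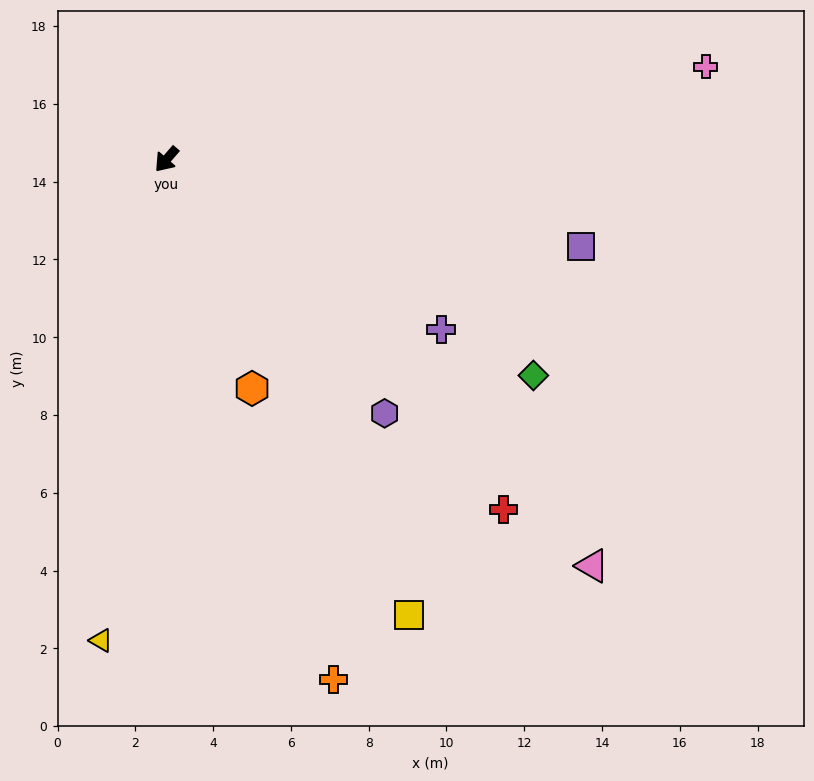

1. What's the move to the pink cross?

turn left 141°, forward 14.1 m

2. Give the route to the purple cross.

turn left 99°, forward 8.3 m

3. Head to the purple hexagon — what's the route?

turn left 82°, forward 8.6 m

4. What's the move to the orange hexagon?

turn left 61°, forward 6.3 m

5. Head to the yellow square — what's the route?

turn left 69°, forward 13.3 m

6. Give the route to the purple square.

turn left 119°, forward 10.9 m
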